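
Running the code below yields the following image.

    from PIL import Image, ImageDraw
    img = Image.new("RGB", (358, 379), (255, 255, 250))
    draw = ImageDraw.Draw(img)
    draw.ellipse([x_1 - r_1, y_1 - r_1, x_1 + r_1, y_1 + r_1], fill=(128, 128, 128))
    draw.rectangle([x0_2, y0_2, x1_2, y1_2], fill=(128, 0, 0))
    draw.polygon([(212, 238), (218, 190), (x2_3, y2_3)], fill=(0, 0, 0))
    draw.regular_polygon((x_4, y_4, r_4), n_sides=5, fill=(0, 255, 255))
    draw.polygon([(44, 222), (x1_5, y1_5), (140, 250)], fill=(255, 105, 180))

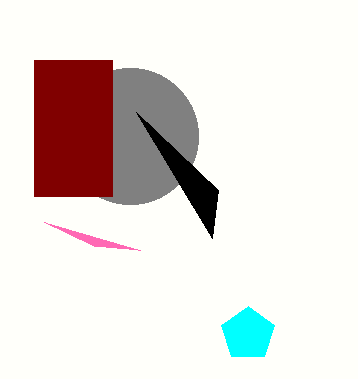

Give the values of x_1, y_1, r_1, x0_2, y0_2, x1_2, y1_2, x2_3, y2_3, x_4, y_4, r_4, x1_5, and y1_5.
x_1 = 130; y_1 = 136; r_1 = 68; x0_2 = 34; y0_2 = 60; x1_2 = 112; y1_2 = 196; x2_3 = 136; y2_3 = 112; x_4 = 248; y_4 = 334; r_4 = 28; x1_5 = 94; y1_5 = 246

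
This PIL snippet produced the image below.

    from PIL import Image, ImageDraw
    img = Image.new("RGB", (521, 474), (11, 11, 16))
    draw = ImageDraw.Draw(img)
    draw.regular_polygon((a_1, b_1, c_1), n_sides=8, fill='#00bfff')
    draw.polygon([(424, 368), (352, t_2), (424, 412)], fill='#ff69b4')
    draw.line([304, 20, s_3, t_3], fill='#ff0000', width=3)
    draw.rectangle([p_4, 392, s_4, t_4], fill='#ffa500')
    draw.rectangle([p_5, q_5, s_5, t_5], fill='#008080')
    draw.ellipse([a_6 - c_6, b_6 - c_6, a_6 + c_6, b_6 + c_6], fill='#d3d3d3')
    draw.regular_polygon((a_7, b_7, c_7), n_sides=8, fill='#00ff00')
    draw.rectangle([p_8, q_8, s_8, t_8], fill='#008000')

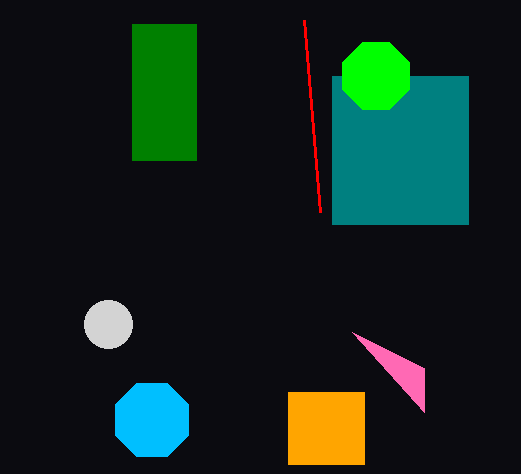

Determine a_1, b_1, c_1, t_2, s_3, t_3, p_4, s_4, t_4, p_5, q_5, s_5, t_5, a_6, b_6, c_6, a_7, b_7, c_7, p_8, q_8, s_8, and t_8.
a_1 = 152, b_1 = 420, c_1 = 40, t_2 = 332, s_3 = 320, t_3 = 212, p_4 = 288, s_4 = 364, t_4 = 464, p_5 = 332, q_5 = 76, s_5 = 468, t_5 = 224, a_6 = 108, b_6 = 324, c_6 = 24, a_7 = 376, b_7 = 76, c_7 = 36, p_8 = 132, q_8 = 24, s_8 = 196, t_8 = 160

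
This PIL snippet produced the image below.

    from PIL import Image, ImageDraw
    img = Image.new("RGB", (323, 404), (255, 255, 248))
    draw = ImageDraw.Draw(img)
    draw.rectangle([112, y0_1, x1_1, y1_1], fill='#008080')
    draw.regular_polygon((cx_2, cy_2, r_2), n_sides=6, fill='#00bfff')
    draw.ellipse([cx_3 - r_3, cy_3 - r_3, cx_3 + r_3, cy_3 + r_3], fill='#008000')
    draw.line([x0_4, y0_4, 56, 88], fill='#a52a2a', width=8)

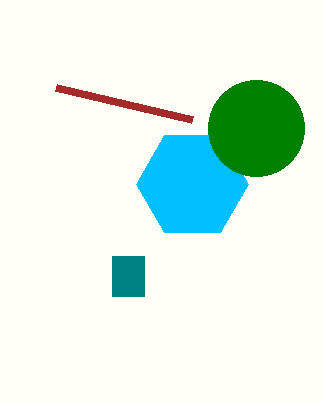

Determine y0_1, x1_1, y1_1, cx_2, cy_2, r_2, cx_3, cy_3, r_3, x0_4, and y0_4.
y0_1 = 256, x1_1 = 144, y1_1 = 296, cx_2 = 192, cy_2 = 184, r_2 = 56, cx_3 = 256, cy_3 = 128, r_3 = 48, x0_4 = 192, y0_4 = 120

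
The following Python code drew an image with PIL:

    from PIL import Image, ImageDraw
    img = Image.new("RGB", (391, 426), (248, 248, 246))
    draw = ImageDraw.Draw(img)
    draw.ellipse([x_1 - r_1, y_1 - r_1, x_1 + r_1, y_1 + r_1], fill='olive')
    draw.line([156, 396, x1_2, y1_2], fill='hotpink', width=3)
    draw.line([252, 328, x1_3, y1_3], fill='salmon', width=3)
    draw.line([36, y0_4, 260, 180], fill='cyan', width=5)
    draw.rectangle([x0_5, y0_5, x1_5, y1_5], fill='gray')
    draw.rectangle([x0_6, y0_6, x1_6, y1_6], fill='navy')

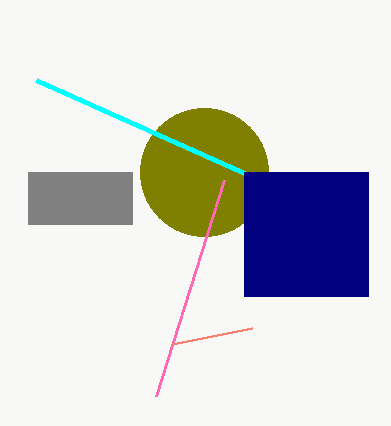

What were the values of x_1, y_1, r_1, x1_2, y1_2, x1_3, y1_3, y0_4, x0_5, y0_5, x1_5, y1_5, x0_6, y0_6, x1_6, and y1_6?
x_1 = 204, y_1 = 172, r_1 = 64, x1_2 = 224, y1_2 = 180, x1_3 = 172, y1_3 = 344, y0_4 = 80, x0_5 = 28, y0_5 = 172, x1_5 = 132, y1_5 = 224, x0_6 = 244, y0_6 = 172, x1_6 = 368, y1_6 = 296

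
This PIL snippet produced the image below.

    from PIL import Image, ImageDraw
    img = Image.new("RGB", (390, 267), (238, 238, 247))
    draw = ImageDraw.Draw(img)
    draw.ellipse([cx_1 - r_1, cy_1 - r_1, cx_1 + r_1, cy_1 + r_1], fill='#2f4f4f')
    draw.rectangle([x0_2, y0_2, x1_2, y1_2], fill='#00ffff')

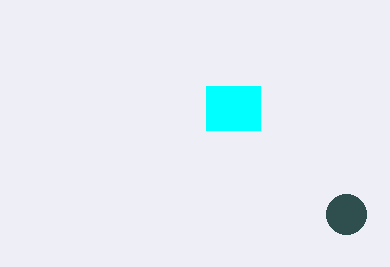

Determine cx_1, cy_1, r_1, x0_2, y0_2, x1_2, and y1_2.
cx_1 = 346; cy_1 = 214; r_1 = 20; x0_2 = 206; y0_2 = 86; x1_2 = 260; y1_2 = 130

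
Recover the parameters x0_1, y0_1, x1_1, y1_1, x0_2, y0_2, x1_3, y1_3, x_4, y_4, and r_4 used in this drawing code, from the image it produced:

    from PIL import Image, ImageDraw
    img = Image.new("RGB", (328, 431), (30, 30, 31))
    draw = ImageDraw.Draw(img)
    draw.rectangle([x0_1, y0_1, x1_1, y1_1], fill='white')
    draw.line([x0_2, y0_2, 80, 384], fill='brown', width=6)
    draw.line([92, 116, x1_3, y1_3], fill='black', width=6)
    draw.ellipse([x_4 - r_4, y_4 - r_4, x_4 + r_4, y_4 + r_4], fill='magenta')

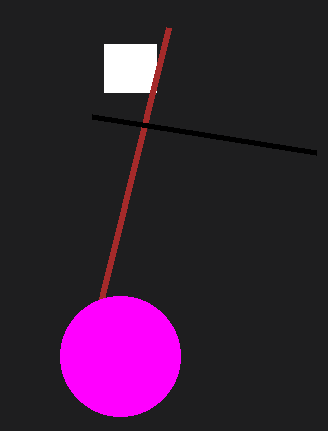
x0_1 = 104, y0_1 = 44, x1_1 = 156, y1_1 = 92, x0_2 = 168, y0_2 = 28, x1_3 = 316, y1_3 = 152, x_4 = 120, y_4 = 356, r_4 = 60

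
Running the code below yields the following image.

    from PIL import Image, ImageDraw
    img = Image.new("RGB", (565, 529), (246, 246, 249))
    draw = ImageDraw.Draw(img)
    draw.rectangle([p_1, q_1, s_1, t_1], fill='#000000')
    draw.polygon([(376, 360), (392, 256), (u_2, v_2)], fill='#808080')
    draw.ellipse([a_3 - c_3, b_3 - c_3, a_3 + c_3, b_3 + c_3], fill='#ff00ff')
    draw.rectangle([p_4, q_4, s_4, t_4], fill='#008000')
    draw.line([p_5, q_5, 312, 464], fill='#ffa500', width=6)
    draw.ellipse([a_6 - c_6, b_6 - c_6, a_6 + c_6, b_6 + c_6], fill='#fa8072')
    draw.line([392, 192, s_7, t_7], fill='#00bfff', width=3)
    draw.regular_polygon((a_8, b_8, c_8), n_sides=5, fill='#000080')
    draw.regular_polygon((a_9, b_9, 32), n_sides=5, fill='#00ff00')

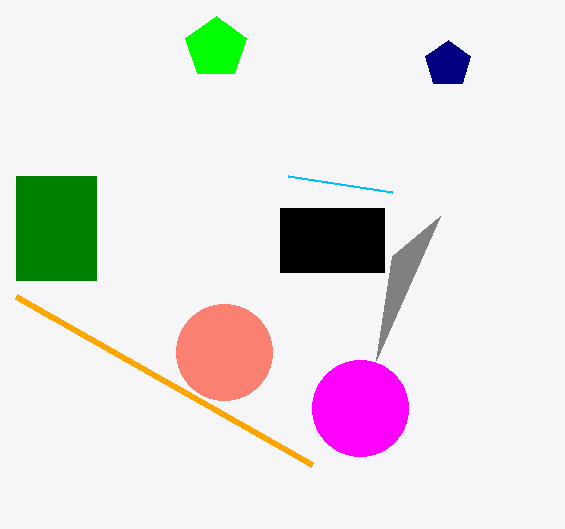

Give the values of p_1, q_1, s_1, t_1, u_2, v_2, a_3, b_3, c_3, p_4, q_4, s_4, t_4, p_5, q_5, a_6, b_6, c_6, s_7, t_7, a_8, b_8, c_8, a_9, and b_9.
p_1 = 280, q_1 = 208, s_1 = 384, t_1 = 272, u_2 = 440, v_2 = 216, a_3 = 360, b_3 = 408, c_3 = 48, p_4 = 16, q_4 = 176, s_4 = 96, t_4 = 280, p_5 = 16, q_5 = 296, a_6 = 224, b_6 = 352, c_6 = 48, s_7 = 288, t_7 = 176, a_8 = 448, b_8 = 64, c_8 = 24, a_9 = 216, b_9 = 48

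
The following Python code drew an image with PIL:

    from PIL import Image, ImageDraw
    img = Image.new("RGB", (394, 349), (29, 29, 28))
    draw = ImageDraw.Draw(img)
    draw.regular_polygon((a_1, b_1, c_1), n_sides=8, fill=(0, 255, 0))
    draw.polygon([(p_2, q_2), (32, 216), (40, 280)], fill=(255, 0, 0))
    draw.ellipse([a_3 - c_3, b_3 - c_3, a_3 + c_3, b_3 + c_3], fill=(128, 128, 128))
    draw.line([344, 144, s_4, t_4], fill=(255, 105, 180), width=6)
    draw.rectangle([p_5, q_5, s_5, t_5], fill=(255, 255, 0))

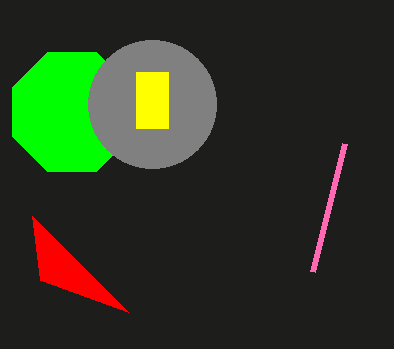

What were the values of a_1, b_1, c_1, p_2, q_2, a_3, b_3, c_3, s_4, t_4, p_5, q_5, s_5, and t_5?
a_1 = 72
b_1 = 112
c_1 = 64
p_2 = 128
q_2 = 312
a_3 = 152
b_3 = 104
c_3 = 64
s_4 = 312
t_4 = 272
p_5 = 136
q_5 = 72
s_5 = 168
t_5 = 128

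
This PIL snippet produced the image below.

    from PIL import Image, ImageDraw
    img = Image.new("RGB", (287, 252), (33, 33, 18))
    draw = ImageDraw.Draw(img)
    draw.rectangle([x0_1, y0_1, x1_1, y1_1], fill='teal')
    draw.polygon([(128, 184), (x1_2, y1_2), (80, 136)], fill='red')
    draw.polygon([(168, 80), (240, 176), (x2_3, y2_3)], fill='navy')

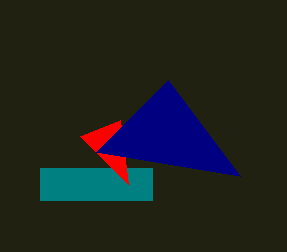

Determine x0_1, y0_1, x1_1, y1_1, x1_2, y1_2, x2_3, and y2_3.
x0_1 = 40, y0_1 = 168, x1_1 = 152, y1_1 = 200, x1_2 = 120, y1_2 = 120, x2_3 = 96, y2_3 = 152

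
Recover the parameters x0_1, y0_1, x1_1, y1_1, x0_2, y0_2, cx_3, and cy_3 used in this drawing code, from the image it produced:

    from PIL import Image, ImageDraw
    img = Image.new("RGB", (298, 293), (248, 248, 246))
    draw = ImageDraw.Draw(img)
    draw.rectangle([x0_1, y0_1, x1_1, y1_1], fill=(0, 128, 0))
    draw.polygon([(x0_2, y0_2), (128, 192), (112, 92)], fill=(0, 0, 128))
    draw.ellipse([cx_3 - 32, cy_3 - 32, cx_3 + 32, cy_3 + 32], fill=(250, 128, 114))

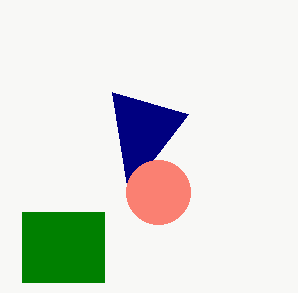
x0_1 = 22; y0_1 = 212; x1_1 = 104; y1_1 = 282; x0_2 = 188; y0_2 = 114; cx_3 = 158; cy_3 = 192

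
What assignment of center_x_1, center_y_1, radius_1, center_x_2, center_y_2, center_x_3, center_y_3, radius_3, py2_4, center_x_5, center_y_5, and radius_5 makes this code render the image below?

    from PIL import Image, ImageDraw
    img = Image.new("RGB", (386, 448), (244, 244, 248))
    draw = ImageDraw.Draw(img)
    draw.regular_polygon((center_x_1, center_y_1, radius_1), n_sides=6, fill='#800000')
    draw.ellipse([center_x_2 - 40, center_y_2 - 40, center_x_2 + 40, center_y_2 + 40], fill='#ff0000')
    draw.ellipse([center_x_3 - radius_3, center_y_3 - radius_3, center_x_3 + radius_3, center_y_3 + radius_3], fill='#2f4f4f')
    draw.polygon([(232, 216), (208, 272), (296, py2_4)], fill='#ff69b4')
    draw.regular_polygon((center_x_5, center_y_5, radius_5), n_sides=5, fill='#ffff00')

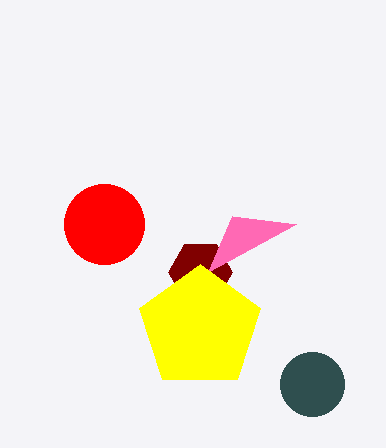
center_x_1 = 200, center_y_1 = 272, radius_1 = 32, center_x_2 = 104, center_y_2 = 224, center_x_3 = 312, center_y_3 = 384, radius_3 = 32, py2_4 = 224, center_x_5 = 200, center_y_5 = 328, radius_5 = 64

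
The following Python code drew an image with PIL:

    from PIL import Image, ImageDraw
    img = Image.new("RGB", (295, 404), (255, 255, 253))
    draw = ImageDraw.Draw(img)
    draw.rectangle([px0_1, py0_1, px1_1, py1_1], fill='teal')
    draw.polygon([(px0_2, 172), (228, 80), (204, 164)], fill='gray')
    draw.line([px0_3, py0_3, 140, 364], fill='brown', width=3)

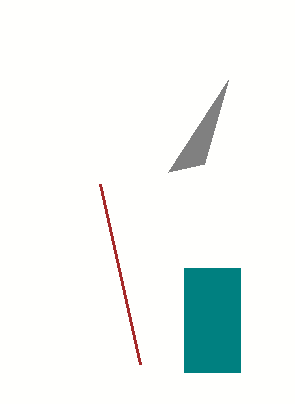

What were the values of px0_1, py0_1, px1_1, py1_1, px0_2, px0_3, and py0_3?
px0_1 = 184, py0_1 = 268, px1_1 = 240, py1_1 = 372, px0_2 = 168, px0_3 = 100, py0_3 = 184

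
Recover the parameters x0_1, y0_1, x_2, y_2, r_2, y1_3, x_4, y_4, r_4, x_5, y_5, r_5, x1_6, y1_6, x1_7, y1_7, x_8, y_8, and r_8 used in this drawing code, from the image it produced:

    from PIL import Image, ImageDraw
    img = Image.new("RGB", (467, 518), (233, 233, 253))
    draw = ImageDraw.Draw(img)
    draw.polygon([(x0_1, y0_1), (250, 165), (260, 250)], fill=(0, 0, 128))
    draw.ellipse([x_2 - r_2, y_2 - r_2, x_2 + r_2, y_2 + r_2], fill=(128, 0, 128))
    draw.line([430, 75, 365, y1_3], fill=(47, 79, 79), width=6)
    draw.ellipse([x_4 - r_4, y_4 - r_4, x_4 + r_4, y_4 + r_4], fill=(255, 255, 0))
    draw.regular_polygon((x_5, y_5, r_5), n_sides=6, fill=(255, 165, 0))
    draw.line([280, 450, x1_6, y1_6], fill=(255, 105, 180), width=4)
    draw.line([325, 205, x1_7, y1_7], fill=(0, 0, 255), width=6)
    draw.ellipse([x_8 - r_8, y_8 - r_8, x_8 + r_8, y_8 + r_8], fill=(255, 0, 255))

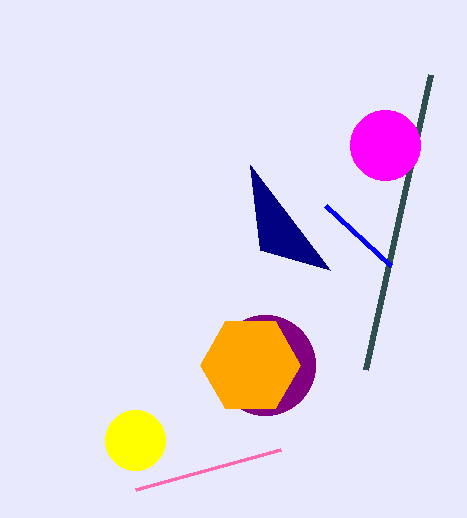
x0_1 = 330; y0_1 = 270; x_2 = 265; y_2 = 365; r_2 = 50; y1_3 = 370; x_4 = 135; y_4 = 440; r_4 = 30; x_5 = 250; y_5 = 365; r_5 = 50; x1_6 = 135; y1_6 = 490; x1_7 = 390; y1_7 = 265; x_8 = 385; y_8 = 145; r_8 = 35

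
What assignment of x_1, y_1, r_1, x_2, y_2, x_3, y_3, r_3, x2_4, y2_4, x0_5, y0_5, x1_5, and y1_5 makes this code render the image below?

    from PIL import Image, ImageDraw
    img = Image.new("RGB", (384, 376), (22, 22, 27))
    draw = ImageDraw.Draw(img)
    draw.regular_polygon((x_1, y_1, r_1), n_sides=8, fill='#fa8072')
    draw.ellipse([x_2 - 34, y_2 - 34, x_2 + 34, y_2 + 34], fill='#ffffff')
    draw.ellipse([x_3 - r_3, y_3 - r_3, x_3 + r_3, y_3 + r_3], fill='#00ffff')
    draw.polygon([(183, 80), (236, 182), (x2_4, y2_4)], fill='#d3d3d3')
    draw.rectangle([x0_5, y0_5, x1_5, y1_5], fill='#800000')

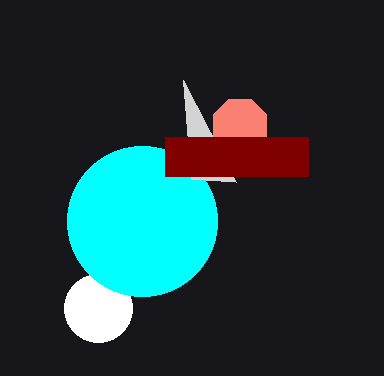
x_1 = 240; y_1 = 126; r_1 = 29; x_2 = 98; y_2 = 308; x_3 = 142; y_3 = 221; r_3 = 75; x2_4 = 191; y2_4 = 179; x0_5 = 165; y0_5 = 137; x1_5 = 308; y1_5 = 176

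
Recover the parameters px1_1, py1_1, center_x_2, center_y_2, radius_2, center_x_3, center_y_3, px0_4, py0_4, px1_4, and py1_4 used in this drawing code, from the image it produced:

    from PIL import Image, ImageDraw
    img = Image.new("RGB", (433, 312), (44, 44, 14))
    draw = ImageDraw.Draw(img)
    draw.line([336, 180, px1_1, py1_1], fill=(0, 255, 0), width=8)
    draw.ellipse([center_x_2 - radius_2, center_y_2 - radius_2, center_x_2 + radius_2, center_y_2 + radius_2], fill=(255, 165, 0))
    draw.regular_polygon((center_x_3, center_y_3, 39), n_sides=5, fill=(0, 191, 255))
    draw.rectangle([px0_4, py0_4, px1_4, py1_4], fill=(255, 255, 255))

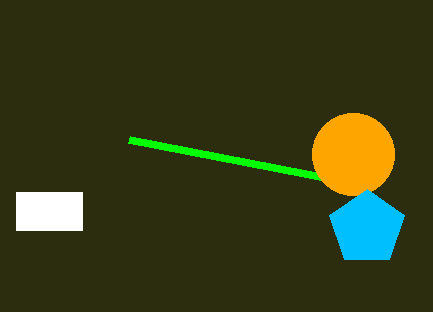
px1_1 = 129
py1_1 = 140
center_x_2 = 353
center_y_2 = 154
radius_2 = 41
center_x_3 = 367
center_y_3 = 228
px0_4 = 16
py0_4 = 192
px1_4 = 82
py1_4 = 230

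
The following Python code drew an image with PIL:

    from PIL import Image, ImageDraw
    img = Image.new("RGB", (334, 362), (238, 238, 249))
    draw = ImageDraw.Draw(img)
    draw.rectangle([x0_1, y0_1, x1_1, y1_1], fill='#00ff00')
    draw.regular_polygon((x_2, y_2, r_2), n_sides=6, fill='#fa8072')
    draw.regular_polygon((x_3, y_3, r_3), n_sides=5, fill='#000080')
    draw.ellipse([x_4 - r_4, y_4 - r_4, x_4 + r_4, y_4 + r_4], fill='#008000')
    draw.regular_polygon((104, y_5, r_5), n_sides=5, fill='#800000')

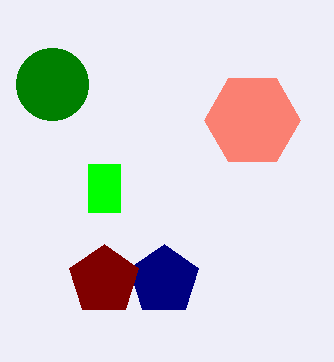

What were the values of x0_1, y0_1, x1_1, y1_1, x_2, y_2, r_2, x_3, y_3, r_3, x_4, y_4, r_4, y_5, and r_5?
x0_1 = 88
y0_1 = 164
x1_1 = 120
y1_1 = 212
x_2 = 252
y_2 = 120
r_2 = 48
x_3 = 164
y_3 = 280
r_3 = 36
x_4 = 52
y_4 = 84
r_4 = 36
y_5 = 280
r_5 = 36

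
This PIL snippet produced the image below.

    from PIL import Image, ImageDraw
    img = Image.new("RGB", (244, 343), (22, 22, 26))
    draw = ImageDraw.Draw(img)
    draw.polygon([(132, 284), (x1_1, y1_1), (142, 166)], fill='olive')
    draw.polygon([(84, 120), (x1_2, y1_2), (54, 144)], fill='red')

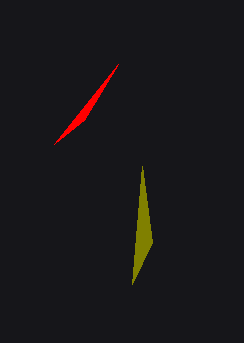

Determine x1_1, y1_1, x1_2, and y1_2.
x1_1 = 152, y1_1 = 242, x1_2 = 118, y1_2 = 64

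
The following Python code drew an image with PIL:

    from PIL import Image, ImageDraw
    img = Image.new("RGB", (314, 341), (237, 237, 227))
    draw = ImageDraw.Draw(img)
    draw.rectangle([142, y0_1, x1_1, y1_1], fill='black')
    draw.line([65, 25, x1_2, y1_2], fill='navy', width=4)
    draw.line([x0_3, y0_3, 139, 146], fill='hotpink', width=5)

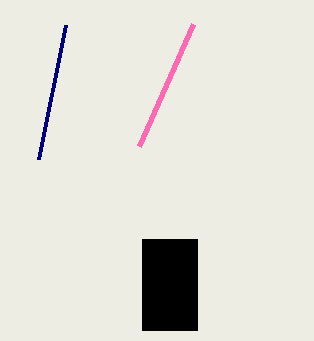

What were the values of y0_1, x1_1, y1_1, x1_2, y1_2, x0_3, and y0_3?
y0_1 = 239, x1_1 = 197, y1_1 = 330, x1_2 = 38, y1_2 = 159, x0_3 = 193, y0_3 = 24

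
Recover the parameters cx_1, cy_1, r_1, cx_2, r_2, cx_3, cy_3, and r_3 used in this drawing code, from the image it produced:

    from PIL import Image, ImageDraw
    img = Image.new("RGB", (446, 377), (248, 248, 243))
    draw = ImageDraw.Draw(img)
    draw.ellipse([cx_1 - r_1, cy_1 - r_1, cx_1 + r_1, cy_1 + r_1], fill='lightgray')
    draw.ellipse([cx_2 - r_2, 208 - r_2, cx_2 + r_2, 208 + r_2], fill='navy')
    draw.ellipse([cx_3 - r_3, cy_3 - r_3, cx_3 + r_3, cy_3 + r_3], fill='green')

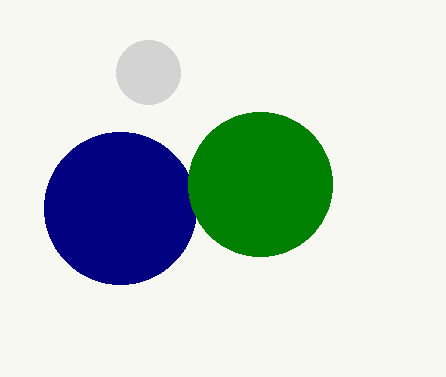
cx_1 = 148; cy_1 = 72; r_1 = 32; cx_2 = 120; r_2 = 76; cx_3 = 260; cy_3 = 184; r_3 = 72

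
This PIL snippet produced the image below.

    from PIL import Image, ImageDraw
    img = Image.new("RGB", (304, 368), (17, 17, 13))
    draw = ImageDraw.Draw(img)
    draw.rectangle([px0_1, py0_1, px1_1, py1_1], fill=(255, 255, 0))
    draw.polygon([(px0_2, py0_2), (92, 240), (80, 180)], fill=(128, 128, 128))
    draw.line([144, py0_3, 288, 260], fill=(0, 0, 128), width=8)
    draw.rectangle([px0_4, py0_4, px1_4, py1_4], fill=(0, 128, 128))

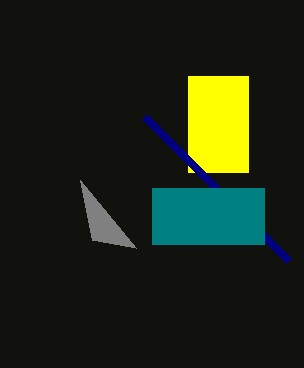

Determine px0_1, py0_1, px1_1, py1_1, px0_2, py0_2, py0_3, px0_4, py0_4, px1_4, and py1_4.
px0_1 = 188, py0_1 = 76, px1_1 = 248, py1_1 = 172, px0_2 = 136, py0_2 = 248, py0_3 = 116, px0_4 = 152, py0_4 = 188, px1_4 = 264, py1_4 = 244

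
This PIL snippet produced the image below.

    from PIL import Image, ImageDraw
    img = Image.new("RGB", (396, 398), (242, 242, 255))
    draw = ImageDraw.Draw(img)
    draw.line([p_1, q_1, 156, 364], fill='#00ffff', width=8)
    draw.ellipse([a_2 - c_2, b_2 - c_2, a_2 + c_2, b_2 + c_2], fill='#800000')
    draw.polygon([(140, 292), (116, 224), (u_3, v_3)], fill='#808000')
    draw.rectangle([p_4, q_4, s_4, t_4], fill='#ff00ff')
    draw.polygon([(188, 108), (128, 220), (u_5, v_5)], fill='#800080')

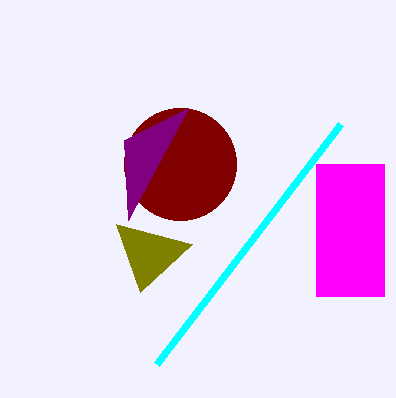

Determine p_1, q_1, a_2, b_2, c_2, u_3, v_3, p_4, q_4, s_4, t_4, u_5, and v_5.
p_1 = 340, q_1 = 124, a_2 = 180, b_2 = 164, c_2 = 56, u_3 = 192, v_3 = 244, p_4 = 316, q_4 = 164, s_4 = 384, t_4 = 296, u_5 = 124, v_5 = 140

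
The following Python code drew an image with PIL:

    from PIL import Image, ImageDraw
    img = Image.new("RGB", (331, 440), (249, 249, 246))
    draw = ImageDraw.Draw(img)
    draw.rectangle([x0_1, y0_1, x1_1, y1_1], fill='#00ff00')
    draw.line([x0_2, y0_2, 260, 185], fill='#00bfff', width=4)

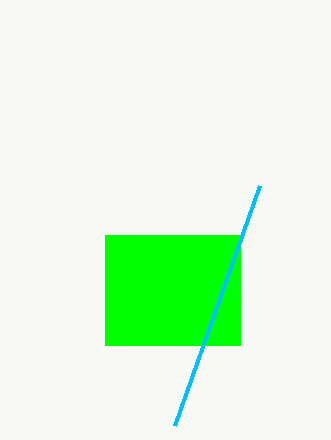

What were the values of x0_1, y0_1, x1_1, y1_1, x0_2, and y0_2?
x0_1 = 105; y0_1 = 235; x1_1 = 240; y1_1 = 345; x0_2 = 175; y0_2 = 425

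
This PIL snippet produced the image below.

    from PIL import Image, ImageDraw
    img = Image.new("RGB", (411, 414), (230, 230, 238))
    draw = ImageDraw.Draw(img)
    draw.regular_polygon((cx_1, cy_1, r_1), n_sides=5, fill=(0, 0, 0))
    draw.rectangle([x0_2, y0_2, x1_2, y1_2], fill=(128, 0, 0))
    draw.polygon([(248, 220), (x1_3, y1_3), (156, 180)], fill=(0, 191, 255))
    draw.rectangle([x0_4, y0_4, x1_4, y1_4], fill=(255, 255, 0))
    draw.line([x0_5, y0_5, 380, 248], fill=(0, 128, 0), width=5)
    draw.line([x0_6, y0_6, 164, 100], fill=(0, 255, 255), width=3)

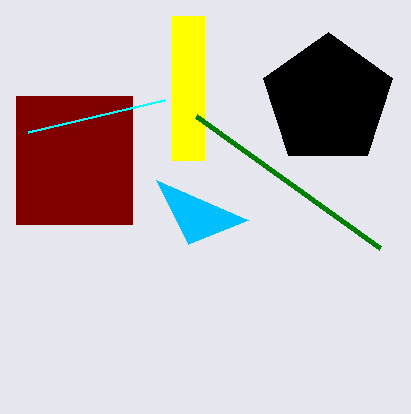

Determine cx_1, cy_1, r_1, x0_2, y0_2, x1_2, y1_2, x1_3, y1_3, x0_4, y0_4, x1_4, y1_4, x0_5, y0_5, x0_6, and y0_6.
cx_1 = 328
cy_1 = 100
r_1 = 68
x0_2 = 16
y0_2 = 96
x1_2 = 132
y1_2 = 224
x1_3 = 188
y1_3 = 244
x0_4 = 172
y0_4 = 16
x1_4 = 204
y1_4 = 160
x0_5 = 196
y0_5 = 116
x0_6 = 28
y0_6 = 132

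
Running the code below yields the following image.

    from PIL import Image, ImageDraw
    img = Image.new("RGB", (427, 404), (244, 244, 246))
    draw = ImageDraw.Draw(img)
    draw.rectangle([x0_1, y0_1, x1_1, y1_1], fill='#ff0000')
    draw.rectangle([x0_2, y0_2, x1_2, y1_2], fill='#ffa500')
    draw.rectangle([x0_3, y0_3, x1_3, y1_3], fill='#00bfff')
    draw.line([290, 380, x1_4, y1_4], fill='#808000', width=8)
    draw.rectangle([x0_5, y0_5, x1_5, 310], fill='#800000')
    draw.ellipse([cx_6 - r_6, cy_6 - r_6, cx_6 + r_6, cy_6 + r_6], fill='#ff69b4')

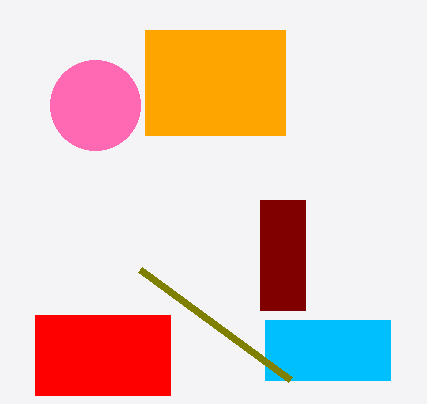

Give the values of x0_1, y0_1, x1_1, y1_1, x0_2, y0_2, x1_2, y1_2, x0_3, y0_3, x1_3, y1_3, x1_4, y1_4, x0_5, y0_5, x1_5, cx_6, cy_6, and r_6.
x0_1 = 35
y0_1 = 315
x1_1 = 170
y1_1 = 395
x0_2 = 145
y0_2 = 30
x1_2 = 285
y1_2 = 135
x0_3 = 265
y0_3 = 320
x1_3 = 390
y1_3 = 380
x1_4 = 140
y1_4 = 270
x0_5 = 260
y0_5 = 200
x1_5 = 305
cx_6 = 95
cy_6 = 105
r_6 = 45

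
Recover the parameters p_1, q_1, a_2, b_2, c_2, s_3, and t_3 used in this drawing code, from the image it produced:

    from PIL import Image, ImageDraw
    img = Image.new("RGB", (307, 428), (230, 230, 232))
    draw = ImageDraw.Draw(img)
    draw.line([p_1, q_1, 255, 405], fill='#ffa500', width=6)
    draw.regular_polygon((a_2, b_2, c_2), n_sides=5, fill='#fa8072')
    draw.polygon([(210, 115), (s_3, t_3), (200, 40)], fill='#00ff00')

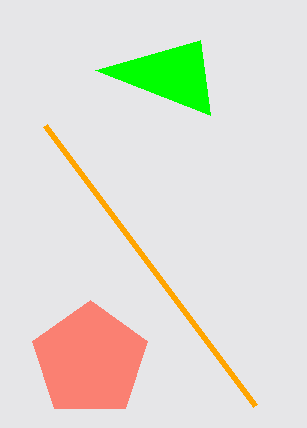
p_1 = 45, q_1 = 125, a_2 = 90, b_2 = 360, c_2 = 60, s_3 = 95, t_3 = 70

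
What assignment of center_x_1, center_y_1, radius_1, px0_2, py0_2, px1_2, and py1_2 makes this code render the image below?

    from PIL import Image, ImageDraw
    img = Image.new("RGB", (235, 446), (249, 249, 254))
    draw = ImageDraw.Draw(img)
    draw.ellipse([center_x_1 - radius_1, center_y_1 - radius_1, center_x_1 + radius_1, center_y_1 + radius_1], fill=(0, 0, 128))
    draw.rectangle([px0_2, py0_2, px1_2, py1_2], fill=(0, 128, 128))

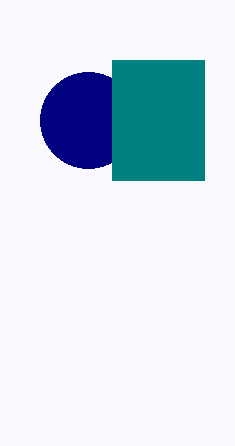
center_x_1 = 88; center_y_1 = 120; radius_1 = 48; px0_2 = 112; py0_2 = 60; px1_2 = 204; py1_2 = 180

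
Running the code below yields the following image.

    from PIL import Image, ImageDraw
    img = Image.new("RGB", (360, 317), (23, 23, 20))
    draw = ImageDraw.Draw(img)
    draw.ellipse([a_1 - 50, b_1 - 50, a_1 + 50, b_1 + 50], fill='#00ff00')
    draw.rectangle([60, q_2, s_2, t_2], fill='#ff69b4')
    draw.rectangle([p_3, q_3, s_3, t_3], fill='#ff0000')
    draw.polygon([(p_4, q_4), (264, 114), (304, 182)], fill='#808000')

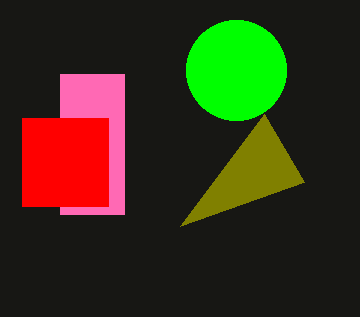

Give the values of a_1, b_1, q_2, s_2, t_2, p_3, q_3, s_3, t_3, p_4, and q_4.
a_1 = 236; b_1 = 70; q_2 = 74; s_2 = 124; t_2 = 214; p_3 = 22; q_3 = 118; s_3 = 108; t_3 = 206; p_4 = 180; q_4 = 226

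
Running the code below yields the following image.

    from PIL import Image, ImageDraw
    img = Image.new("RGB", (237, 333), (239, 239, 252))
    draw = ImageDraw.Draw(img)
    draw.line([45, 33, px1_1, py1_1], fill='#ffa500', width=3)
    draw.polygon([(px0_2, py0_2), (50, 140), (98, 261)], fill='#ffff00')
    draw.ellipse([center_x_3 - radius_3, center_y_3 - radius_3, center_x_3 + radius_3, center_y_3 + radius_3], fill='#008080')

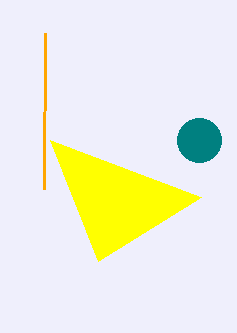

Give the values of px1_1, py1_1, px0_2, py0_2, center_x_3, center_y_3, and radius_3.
px1_1 = 44; py1_1 = 189; px0_2 = 201; py0_2 = 197; center_x_3 = 199; center_y_3 = 140; radius_3 = 22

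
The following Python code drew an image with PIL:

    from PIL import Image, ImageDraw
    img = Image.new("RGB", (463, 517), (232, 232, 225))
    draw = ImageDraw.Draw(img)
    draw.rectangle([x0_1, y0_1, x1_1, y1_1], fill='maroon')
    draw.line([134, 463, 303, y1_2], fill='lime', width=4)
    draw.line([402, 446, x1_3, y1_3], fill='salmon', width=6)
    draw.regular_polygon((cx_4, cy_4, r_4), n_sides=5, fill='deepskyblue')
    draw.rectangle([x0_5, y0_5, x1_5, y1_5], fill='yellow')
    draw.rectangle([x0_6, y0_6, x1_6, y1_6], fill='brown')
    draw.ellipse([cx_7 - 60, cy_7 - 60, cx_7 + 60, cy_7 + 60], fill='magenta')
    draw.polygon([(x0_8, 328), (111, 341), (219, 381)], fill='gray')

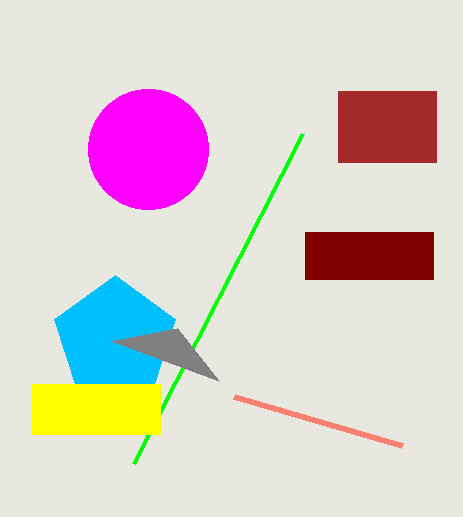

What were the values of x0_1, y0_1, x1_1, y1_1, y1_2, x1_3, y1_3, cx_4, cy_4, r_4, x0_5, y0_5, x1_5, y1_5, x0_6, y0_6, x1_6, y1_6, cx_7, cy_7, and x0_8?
x0_1 = 305; y0_1 = 232; x1_1 = 433; y1_1 = 279; y1_2 = 133; x1_3 = 234; y1_3 = 397; cx_4 = 115; cy_4 = 339; r_4 = 64; x0_5 = 32; y0_5 = 384; x1_5 = 160; y1_5 = 434; x0_6 = 338; y0_6 = 91; x1_6 = 436; y1_6 = 162; cx_7 = 148; cy_7 = 149; x0_8 = 177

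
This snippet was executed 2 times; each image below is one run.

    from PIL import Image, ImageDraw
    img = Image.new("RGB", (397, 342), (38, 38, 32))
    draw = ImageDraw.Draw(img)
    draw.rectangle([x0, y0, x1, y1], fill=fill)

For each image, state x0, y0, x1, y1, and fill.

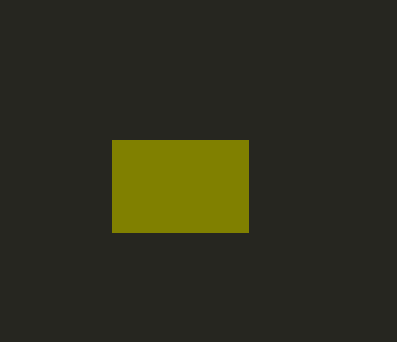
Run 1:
x0 = 112, y0 = 140, x1 = 248, y1 = 232, fill = 'olive'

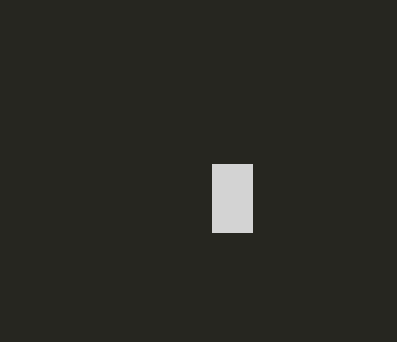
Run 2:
x0 = 212
y0 = 164
x1 = 252
y1 = 232
fill = 'lightgray'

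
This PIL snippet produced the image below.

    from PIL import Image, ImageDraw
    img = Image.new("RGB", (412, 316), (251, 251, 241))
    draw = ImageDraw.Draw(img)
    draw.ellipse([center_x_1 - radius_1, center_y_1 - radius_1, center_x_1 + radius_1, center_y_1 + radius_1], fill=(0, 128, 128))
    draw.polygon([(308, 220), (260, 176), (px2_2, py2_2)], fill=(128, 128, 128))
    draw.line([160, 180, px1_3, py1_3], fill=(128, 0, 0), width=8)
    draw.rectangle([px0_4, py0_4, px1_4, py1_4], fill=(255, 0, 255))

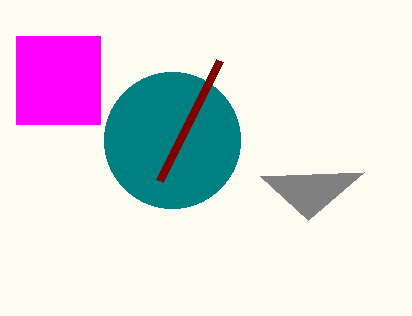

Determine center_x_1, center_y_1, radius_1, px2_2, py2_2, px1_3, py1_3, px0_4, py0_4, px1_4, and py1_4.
center_x_1 = 172; center_y_1 = 140; radius_1 = 68; px2_2 = 364; py2_2 = 172; px1_3 = 220; py1_3 = 60; px0_4 = 16; py0_4 = 36; px1_4 = 100; py1_4 = 124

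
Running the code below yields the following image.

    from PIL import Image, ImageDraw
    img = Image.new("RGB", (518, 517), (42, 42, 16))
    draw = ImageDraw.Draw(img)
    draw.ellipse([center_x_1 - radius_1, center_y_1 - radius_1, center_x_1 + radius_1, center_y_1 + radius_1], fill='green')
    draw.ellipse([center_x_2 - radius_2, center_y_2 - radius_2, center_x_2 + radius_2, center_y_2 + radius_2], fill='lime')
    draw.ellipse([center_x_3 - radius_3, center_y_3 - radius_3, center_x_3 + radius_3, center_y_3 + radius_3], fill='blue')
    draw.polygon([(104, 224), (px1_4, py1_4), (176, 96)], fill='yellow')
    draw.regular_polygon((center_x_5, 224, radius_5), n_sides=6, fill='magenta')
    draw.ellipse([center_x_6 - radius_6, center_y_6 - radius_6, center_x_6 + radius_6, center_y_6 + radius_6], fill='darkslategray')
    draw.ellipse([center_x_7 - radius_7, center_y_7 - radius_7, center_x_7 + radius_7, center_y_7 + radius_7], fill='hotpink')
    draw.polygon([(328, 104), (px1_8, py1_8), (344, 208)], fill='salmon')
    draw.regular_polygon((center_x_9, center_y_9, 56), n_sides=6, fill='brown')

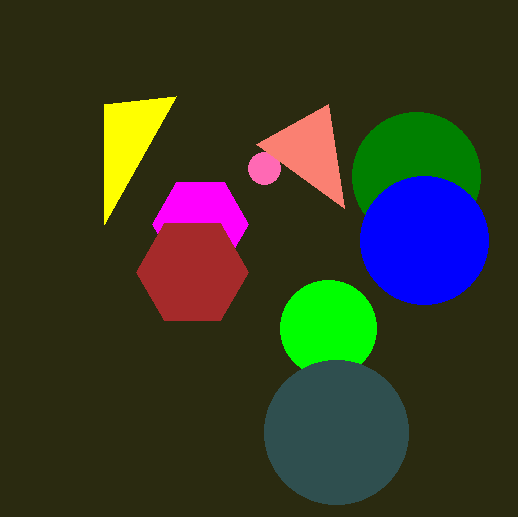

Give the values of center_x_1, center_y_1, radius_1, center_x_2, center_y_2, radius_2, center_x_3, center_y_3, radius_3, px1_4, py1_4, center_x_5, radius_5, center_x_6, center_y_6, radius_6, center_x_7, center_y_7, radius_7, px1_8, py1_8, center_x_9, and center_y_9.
center_x_1 = 416; center_y_1 = 176; radius_1 = 64; center_x_2 = 328; center_y_2 = 328; radius_2 = 48; center_x_3 = 424; center_y_3 = 240; radius_3 = 64; px1_4 = 104; py1_4 = 104; center_x_5 = 200; radius_5 = 48; center_x_6 = 336; center_y_6 = 432; radius_6 = 72; center_x_7 = 264; center_y_7 = 168; radius_7 = 16; px1_8 = 256; py1_8 = 144; center_x_9 = 192; center_y_9 = 272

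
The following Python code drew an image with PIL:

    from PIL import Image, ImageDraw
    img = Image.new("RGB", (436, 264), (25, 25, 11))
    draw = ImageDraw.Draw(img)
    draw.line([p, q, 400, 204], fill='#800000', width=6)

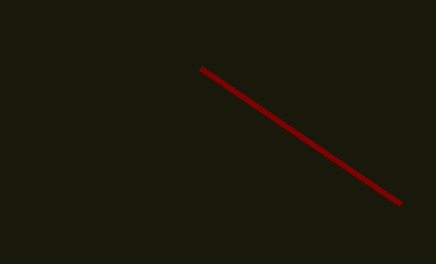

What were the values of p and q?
p = 200
q = 68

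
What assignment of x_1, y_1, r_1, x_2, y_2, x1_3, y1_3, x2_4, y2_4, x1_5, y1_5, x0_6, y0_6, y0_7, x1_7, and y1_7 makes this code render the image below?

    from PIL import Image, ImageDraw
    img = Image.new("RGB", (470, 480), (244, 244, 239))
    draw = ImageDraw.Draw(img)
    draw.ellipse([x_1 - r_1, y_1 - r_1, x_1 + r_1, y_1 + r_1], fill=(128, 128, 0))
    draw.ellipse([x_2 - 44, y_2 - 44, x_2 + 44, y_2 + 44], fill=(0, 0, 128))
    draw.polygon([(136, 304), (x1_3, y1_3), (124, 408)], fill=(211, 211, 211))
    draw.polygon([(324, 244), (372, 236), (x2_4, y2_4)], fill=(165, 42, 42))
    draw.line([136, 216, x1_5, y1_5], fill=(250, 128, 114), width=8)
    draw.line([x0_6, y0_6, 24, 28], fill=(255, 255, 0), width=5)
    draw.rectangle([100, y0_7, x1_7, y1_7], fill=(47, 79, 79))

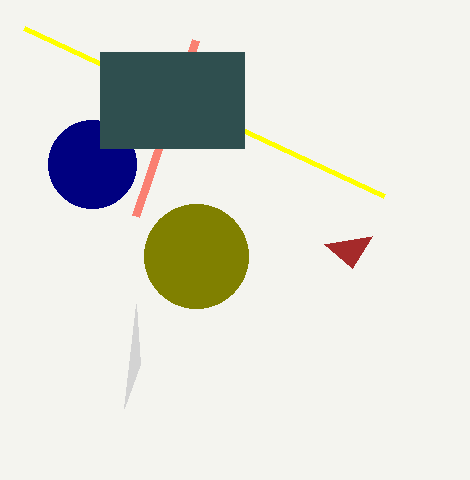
x_1 = 196
y_1 = 256
r_1 = 52
x_2 = 92
y_2 = 164
x1_3 = 140
y1_3 = 364
x2_4 = 352
y2_4 = 268
x1_5 = 196
y1_5 = 40
x0_6 = 384
y0_6 = 196
y0_7 = 52
x1_7 = 244
y1_7 = 148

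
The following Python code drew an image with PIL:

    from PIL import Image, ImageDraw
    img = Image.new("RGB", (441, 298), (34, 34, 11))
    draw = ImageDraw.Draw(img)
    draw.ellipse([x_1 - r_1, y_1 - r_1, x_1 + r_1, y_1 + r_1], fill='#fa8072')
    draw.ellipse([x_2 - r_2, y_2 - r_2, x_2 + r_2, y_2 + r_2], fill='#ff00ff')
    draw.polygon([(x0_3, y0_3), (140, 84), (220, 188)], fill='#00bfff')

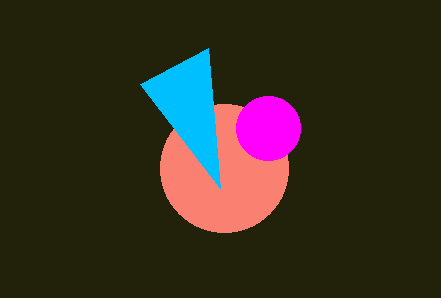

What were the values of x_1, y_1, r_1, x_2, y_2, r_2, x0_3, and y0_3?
x_1 = 224
y_1 = 168
r_1 = 64
x_2 = 268
y_2 = 128
r_2 = 32
x0_3 = 208
y0_3 = 48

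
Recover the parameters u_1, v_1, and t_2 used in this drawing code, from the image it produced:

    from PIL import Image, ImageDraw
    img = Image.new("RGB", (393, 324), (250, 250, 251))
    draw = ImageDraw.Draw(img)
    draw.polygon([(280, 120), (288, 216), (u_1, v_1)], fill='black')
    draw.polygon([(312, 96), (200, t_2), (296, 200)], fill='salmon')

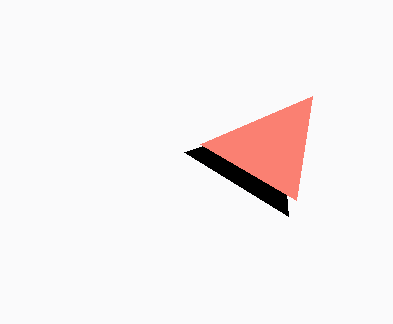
u_1 = 184; v_1 = 152; t_2 = 144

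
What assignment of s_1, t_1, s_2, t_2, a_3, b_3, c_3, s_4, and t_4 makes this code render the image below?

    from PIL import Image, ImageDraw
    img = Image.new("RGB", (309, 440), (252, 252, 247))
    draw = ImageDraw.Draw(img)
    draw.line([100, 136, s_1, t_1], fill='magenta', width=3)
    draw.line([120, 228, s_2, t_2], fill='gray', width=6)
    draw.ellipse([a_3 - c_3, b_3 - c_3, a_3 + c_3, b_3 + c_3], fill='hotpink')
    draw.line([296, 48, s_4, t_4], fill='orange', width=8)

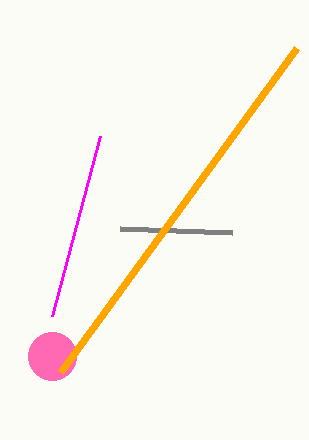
s_1 = 52
t_1 = 316
s_2 = 232
t_2 = 232
a_3 = 52
b_3 = 356
c_3 = 24
s_4 = 60
t_4 = 372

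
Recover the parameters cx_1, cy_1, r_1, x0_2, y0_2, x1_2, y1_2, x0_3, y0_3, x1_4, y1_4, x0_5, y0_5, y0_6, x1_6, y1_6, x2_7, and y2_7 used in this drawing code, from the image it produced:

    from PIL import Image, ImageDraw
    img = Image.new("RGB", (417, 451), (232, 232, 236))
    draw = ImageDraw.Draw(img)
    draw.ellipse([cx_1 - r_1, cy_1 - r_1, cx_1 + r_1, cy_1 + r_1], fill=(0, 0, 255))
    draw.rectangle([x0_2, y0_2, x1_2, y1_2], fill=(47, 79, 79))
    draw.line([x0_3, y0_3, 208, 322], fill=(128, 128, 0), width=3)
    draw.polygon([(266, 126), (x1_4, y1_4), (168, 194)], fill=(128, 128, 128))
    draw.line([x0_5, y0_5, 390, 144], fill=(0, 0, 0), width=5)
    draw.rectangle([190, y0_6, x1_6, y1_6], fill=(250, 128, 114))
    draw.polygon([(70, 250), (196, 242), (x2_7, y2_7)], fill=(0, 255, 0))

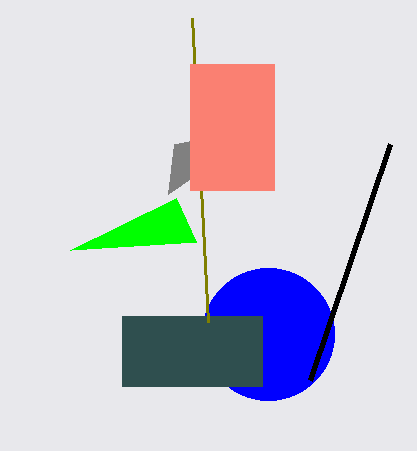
cx_1 = 268, cy_1 = 334, r_1 = 66, x0_2 = 122, y0_2 = 316, x1_2 = 262, y1_2 = 386, x0_3 = 192, y0_3 = 18, x1_4 = 174, y1_4 = 144, x0_5 = 310, y0_5 = 380, y0_6 = 64, x1_6 = 274, y1_6 = 190, x2_7 = 176, y2_7 = 198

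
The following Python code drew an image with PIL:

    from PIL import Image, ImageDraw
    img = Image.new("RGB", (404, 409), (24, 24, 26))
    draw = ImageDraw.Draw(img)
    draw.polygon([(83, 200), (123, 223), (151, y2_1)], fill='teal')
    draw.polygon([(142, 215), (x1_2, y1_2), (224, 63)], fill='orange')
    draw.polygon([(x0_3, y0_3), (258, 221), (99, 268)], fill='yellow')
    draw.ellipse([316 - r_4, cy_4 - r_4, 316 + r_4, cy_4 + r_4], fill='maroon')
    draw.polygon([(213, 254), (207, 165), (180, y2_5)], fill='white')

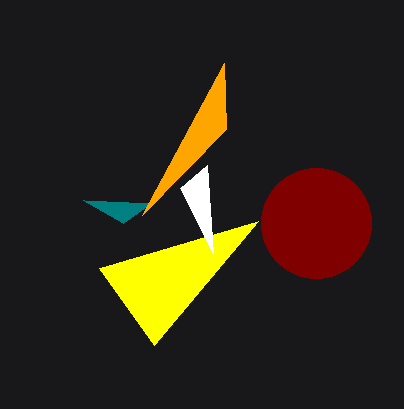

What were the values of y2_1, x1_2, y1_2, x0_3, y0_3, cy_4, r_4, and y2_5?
y2_1 = 203; x1_2 = 226; y1_2 = 129; x0_3 = 154; y0_3 = 345; cy_4 = 223; r_4 = 55; y2_5 = 188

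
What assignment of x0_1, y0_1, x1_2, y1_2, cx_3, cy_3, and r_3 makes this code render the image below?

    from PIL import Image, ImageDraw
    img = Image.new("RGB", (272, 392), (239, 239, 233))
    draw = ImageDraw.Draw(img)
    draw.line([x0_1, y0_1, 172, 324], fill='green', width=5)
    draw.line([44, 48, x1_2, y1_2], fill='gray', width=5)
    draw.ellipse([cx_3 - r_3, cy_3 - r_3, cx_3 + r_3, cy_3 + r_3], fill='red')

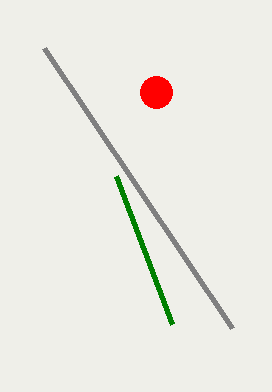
x0_1 = 116, y0_1 = 176, x1_2 = 232, y1_2 = 328, cx_3 = 156, cy_3 = 92, r_3 = 16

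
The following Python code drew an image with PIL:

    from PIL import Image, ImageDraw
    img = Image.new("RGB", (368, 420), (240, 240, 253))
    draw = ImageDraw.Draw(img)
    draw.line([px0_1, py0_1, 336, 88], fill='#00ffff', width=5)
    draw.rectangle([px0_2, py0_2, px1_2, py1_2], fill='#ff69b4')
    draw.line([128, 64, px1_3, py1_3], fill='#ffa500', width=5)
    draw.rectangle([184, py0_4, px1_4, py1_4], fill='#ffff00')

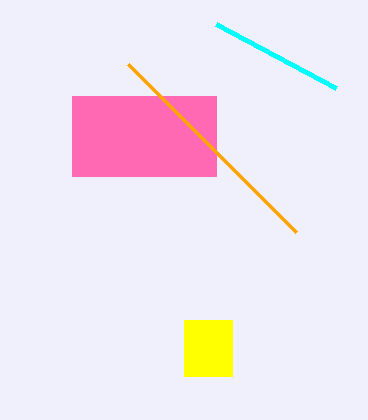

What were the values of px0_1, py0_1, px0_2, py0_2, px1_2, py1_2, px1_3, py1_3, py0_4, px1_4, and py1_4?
px0_1 = 216; py0_1 = 24; px0_2 = 72; py0_2 = 96; px1_2 = 216; py1_2 = 176; px1_3 = 296; py1_3 = 232; py0_4 = 320; px1_4 = 232; py1_4 = 376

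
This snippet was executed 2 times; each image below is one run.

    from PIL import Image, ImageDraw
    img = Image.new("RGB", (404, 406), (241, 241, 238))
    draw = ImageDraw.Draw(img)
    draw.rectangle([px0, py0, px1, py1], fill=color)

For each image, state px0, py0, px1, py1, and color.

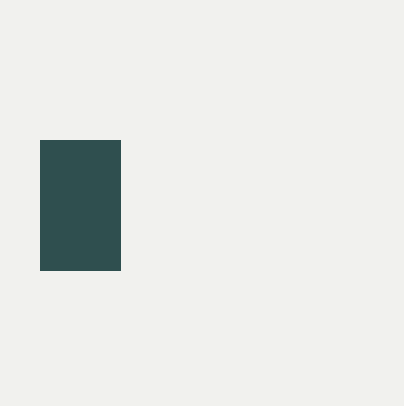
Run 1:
px0 = 40, py0 = 140, px1 = 120, py1 = 270, color = 'darkslategray'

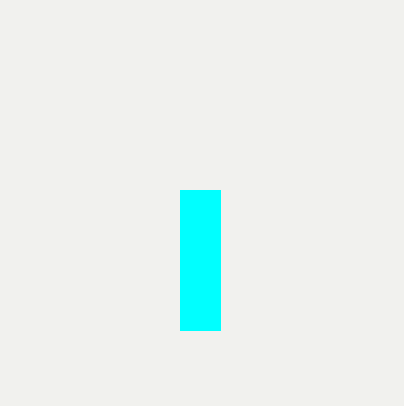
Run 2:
px0 = 180; py0 = 190; px1 = 220; py1 = 330; color = 'cyan'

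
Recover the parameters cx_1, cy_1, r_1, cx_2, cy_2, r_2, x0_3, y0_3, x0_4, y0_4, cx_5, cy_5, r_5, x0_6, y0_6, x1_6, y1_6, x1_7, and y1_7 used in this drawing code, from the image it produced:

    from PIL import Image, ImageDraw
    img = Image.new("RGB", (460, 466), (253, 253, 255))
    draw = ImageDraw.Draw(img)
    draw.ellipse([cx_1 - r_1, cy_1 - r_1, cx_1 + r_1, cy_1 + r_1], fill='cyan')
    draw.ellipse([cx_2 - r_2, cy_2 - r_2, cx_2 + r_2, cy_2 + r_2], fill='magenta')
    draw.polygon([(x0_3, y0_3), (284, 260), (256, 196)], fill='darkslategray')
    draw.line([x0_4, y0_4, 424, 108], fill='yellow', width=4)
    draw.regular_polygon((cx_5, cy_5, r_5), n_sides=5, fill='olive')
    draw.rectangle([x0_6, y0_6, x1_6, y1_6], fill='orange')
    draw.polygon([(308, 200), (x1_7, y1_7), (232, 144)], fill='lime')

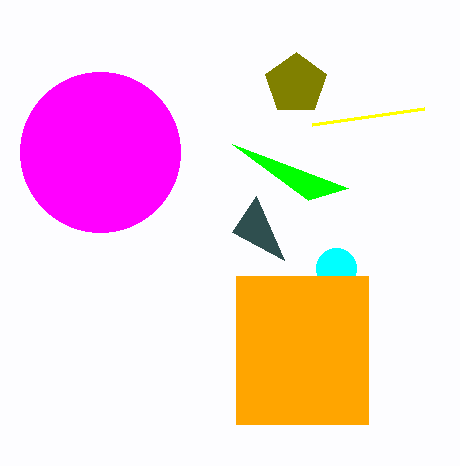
cx_1 = 336, cy_1 = 268, r_1 = 20, cx_2 = 100, cy_2 = 152, r_2 = 80, x0_3 = 232, y0_3 = 232, x0_4 = 312, y0_4 = 124, cx_5 = 296, cy_5 = 84, r_5 = 32, x0_6 = 236, y0_6 = 276, x1_6 = 368, y1_6 = 424, x1_7 = 348, y1_7 = 188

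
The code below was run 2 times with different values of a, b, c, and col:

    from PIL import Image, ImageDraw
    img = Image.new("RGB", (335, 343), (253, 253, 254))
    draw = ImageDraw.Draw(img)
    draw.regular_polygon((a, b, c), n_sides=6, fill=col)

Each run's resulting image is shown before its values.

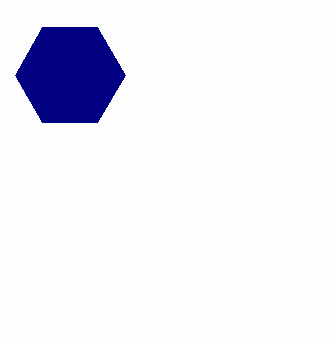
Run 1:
a = 70; b = 75; c = 55; col = 'navy'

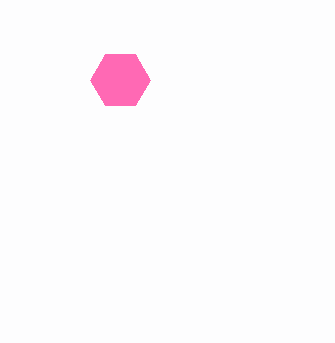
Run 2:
a = 120, b = 80, c = 30, col = 'hotpink'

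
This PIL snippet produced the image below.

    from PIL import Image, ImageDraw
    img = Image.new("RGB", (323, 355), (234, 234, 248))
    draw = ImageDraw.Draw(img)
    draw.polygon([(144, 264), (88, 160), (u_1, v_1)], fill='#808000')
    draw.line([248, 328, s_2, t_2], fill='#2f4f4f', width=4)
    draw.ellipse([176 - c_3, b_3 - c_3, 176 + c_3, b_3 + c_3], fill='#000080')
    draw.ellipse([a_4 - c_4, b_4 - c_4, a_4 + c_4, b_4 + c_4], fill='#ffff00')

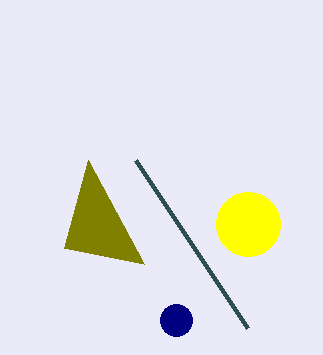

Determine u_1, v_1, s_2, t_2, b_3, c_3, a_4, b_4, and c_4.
u_1 = 64, v_1 = 248, s_2 = 136, t_2 = 160, b_3 = 320, c_3 = 16, a_4 = 248, b_4 = 224, c_4 = 32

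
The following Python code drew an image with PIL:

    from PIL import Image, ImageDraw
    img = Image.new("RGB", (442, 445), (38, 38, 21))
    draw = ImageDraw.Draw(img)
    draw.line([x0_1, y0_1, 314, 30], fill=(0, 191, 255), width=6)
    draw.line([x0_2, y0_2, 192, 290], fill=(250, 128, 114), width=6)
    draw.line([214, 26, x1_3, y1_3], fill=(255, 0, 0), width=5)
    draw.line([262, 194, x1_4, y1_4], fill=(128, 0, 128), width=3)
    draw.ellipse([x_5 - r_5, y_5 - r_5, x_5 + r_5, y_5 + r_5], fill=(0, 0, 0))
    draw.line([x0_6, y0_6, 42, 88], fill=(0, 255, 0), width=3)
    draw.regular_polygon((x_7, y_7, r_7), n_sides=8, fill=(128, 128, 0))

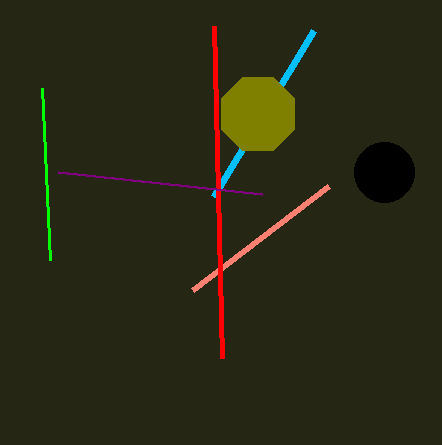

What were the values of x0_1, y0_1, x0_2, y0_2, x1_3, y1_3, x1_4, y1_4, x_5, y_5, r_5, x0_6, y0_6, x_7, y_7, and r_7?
x0_1 = 214, y0_1 = 196, x0_2 = 328, y0_2 = 186, x1_3 = 222, y1_3 = 358, x1_4 = 58, y1_4 = 172, x_5 = 384, y_5 = 172, r_5 = 30, x0_6 = 50, y0_6 = 260, x_7 = 258, y_7 = 114, r_7 = 40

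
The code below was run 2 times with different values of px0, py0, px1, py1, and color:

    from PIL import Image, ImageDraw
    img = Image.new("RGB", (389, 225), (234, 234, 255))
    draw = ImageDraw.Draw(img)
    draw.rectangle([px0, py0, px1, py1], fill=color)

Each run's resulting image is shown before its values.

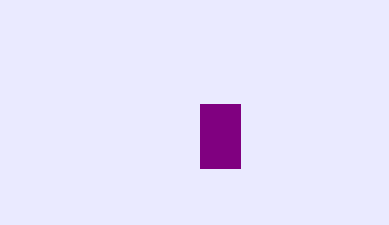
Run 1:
px0 = 200, py0 = 104, px1 = 240, py1 = 168, color = 'purple'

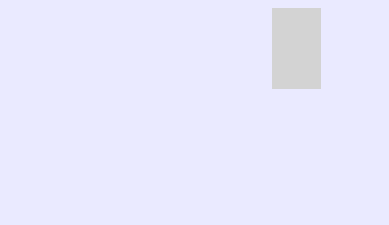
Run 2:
px0 = 272, py0 = 8, px1 = 320, py1 = 88, color = 'lightgray'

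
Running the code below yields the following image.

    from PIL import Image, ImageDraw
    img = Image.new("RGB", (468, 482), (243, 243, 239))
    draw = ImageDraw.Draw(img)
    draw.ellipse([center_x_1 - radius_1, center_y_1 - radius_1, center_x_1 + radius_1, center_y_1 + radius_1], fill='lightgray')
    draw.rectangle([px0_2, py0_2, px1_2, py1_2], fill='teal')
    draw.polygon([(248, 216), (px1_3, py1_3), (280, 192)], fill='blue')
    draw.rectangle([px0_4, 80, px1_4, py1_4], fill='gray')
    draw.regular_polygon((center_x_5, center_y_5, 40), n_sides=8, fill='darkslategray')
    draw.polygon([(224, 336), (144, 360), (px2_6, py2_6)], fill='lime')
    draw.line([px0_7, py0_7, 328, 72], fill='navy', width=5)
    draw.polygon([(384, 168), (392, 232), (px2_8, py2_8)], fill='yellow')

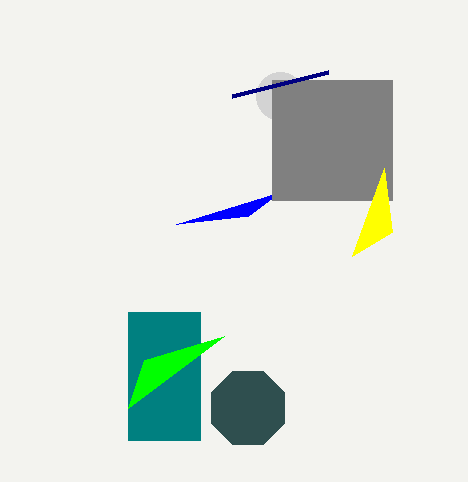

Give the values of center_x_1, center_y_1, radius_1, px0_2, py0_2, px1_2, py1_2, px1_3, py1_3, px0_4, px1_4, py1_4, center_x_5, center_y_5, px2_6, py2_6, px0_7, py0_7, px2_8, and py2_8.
center_x_1 = 280
center_y_1 = 96
radius_1 = 24
px0_2 = 128
py0_2 = 312
px1_2 = 200
py1_2 = 440
px1_3 = 176
py1_3 = 224
px0_4 = 272
px1_4 = 392
py1_4 = 200
center_x_5 = 248
center_y_5 = 408
px2_6 = 128
py2_6 = 408
px0_7 = 232
py0_7 = 96
px2_8 = 352
py2_8 = 256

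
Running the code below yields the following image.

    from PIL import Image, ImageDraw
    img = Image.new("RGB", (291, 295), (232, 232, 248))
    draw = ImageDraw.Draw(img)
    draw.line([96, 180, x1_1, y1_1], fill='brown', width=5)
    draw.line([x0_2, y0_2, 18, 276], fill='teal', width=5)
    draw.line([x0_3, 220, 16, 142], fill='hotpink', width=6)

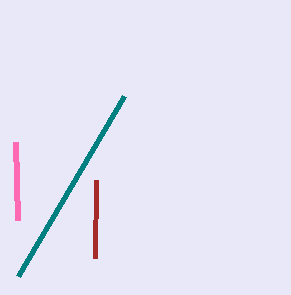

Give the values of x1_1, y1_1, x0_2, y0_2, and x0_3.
x1_1 = 95; y1_1 = 258; x0_2 = 124; y0_2 = 96; x0_3 = 18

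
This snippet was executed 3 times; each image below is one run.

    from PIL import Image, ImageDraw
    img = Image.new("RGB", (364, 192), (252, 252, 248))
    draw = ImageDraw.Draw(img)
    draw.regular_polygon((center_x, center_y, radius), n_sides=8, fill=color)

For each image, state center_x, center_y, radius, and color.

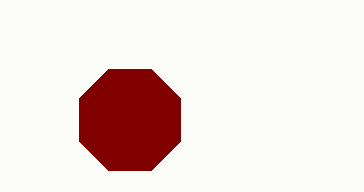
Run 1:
center_x = 130, center_y = 120, radius = 55, color = 'maroon'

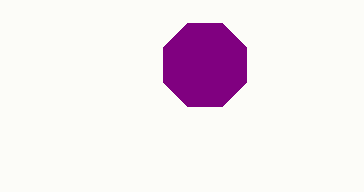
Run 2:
center_x = 205; center_y = 65; radius = 45; color = 'purple'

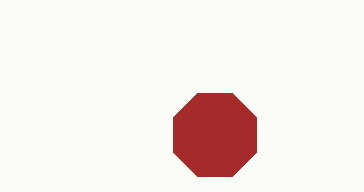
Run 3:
center_x = 215
center_y = 135
radius = 45
color = 'brown'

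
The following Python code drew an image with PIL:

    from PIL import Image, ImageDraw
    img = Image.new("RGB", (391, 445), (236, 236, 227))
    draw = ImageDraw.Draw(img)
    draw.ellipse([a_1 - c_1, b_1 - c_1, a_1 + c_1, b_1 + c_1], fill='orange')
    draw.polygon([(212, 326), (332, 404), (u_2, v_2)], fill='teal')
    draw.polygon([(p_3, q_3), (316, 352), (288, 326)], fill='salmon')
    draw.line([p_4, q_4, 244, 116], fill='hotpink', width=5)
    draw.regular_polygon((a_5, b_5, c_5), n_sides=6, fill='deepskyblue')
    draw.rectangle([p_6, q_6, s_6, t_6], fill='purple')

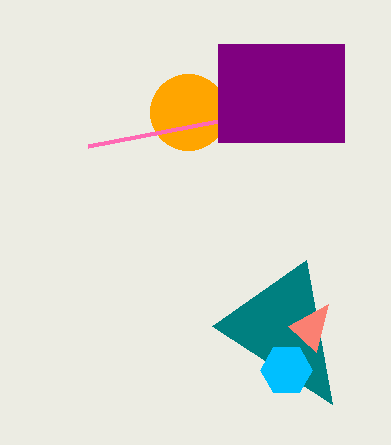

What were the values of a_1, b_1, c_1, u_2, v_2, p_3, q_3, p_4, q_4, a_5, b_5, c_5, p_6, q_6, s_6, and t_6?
a_1 = 188
b_1 = 112
c_1 = 38
u_2 = 306
v_2 = 260
p_3 = 328
q_3 = 304
p_4 = 88
q_4 = 146
a_5 = 286
b_5 = 370
c_5 = 26
p_6 = 218
q_6 = 44
s_6 = 344
t_6 = 142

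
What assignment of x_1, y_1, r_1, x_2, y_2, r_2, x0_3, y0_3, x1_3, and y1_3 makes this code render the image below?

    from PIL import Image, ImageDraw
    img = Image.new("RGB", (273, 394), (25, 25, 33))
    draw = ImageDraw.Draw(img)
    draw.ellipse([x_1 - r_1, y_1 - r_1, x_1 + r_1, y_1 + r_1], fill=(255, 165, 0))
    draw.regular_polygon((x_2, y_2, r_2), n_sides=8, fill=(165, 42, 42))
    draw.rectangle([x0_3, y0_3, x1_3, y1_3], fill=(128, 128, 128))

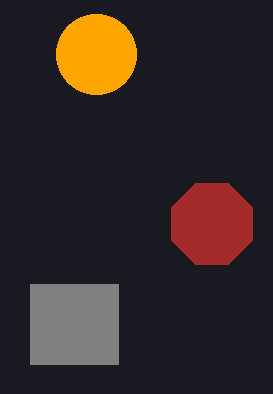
x_1 = 96
y_1 = 54
r_1 = 40
x_2 = 212
y_2 = 224
r_2 = 44
x0_3 = 30
y0_3 = 284
x1_3 = 118
y1_3 = 364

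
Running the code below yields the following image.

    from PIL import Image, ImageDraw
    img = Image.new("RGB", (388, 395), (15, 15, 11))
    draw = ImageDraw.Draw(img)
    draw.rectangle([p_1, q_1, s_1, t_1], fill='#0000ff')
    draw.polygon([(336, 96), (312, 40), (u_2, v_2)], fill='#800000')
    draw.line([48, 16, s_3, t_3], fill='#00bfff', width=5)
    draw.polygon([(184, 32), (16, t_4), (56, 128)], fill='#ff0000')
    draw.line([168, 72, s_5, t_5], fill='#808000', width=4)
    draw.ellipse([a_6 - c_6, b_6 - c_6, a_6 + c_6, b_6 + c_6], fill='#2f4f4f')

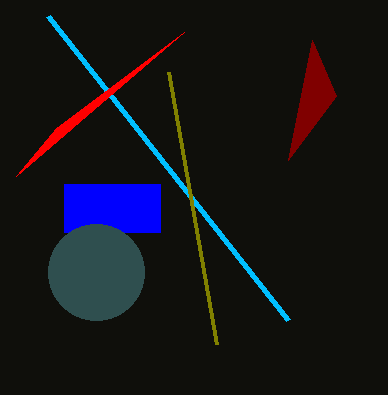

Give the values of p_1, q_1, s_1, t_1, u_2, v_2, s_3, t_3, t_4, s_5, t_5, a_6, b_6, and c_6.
p_1 = 64
q_1 = 184
s_1 = 160
t_1 = 232
u_2 = 288
v_2 = 160
s_3 = 288
t_3 = 320
t_4 = 176
s_5 = 216
t_5 = 344
a_6 = 96
b_6 = 272
c_6 = 48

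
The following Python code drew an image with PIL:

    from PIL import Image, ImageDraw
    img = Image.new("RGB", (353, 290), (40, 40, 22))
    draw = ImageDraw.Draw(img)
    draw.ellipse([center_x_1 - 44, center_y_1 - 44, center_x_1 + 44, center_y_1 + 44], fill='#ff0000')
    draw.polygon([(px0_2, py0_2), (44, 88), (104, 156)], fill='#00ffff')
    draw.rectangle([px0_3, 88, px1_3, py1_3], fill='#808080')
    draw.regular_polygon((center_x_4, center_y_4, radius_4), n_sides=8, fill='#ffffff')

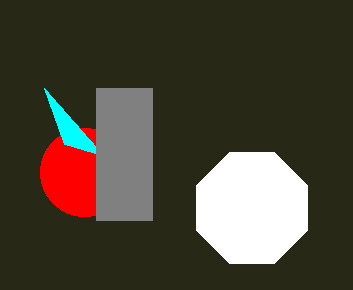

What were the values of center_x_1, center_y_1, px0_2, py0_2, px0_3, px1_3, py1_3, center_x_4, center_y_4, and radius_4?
center_x_1 = 84; center_y_1 = 172; px0_2 = 64; py0_2 = 144; px0_3 = 96; px1_3 = 152; py1_3 = 220; center_x_4 = 252; center_y_4 = 208; radius_4 = 60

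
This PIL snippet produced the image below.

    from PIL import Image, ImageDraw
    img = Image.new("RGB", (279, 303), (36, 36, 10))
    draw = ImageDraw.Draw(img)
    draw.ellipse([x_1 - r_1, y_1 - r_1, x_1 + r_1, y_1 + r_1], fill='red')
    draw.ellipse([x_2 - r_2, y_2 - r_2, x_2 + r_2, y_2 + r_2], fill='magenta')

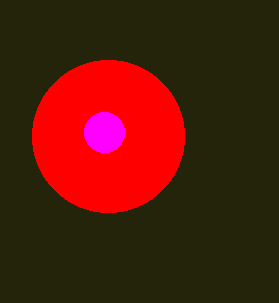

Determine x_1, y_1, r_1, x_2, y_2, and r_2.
x_1 = 108; y_1 = 136; r_1 = 76; x_2 = 104; y_2 = 132; r_2 = 20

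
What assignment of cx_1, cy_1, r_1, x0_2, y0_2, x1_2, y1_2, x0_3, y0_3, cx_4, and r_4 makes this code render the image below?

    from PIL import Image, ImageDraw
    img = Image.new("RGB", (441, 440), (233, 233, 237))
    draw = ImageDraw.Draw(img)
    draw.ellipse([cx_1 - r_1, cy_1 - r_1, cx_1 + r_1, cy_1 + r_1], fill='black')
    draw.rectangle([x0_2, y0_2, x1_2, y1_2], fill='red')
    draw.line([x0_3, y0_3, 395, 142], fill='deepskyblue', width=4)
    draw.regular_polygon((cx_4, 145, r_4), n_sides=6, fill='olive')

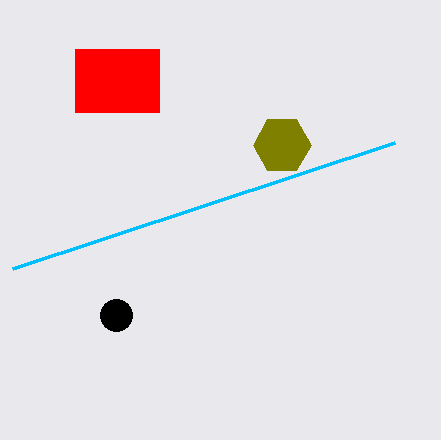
cx_1 = 116
cy_1 = 315
r_1 = 16
x0_2 = 75
y0_2 = 49
x1_2 = 159
y1_2 = 112
x0_3 = 13
y0_3 = 268
cx_4 = 282
r_4 = 29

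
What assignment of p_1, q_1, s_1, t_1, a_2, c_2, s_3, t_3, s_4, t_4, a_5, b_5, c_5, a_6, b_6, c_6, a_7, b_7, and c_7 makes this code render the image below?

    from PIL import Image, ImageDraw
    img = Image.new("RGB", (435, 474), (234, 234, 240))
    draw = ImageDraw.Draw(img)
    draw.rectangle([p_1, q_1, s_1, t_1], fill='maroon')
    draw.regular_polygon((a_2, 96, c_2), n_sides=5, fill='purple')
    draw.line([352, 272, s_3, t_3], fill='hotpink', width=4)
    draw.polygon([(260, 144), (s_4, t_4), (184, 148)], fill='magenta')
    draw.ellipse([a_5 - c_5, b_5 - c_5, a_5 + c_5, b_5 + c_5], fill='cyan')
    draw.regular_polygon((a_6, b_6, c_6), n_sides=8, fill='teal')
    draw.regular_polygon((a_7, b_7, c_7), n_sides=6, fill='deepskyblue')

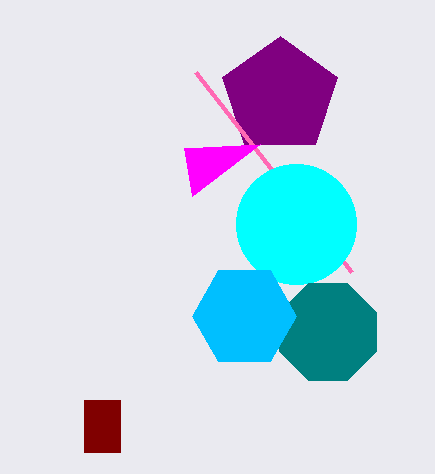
p_1 = 84
q_1 = 400
s_1 = 120
t_1 = 452
a_2 = 280
c_2 = 60
s_3 = 196
t_3 = 72
s_4 = 192
t_4 = 196
a_5 = 296
b_5 = 224
c_5 = 60
a_6 = 328
b_6 = 332
c_6 = 52
a_7 = 244
b_7 = 316
c_7 = 52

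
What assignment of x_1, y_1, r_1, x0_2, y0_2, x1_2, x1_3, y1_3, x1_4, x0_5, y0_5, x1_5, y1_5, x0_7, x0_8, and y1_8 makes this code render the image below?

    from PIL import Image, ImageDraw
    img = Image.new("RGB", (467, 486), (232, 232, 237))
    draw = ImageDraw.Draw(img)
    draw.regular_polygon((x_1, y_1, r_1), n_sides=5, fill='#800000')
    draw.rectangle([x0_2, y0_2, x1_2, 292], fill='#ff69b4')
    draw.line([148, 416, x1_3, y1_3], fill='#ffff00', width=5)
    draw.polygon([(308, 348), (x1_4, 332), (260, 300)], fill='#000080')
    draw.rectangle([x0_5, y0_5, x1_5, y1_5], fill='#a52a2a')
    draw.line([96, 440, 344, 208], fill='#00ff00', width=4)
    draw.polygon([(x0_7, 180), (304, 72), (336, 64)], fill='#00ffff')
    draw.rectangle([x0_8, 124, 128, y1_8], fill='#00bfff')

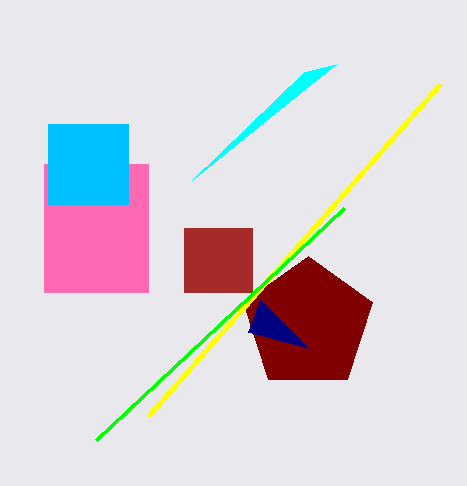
x_1 = 308; y_1 = 324; r_1 = 68; x0_2 = 44; y0_2 = 164; x1_2 = 148; x1_3 = 440; y1_3 = 84; x1_4 = 248; x0_5 = 184; y0_5 = 228; x1_5 = 252; y1_5 = 292; x0_7 = 192; x0_8 = 48; y1_8 = 204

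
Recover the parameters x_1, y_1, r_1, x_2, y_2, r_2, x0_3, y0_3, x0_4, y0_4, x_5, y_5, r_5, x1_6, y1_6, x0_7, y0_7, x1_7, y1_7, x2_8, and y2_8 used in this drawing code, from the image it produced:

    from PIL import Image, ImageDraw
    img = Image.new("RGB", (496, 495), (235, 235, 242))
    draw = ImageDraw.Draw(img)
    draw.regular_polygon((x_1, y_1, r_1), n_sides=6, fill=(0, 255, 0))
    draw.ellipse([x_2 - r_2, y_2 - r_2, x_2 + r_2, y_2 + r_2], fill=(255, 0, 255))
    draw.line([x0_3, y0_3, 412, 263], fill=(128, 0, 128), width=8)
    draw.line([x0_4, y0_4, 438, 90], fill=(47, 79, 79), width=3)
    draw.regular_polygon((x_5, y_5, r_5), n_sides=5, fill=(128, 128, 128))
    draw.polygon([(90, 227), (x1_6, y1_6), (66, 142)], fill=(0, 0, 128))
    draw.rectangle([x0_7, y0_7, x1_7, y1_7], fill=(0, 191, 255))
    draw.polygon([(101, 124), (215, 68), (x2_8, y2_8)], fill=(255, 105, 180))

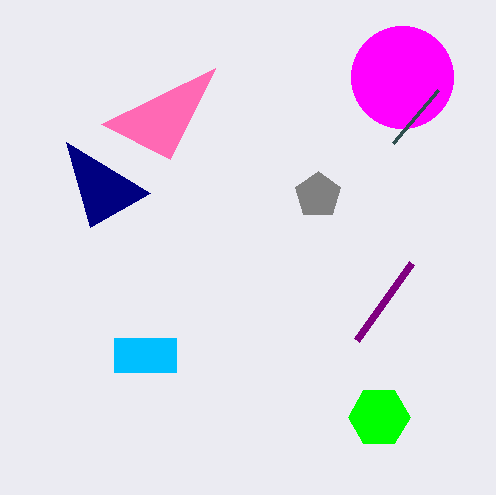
x_1 = 379, y_1 = 417, r_1 = 31, x_2 = 402, y_2 = 77, r_2 = 51, x0_3 = 357, y0_3 = 340, x0_4 = 393, y0_4 = 143, x_5 = 318, y_5 = 195, r_5 = 24, x1_6 = 150, y1_6 = 193, x0_7 = 114, y0_7 = 338, x1_7 = 176, y1_7 = 372, x2_8 = 170, y2_8 = 159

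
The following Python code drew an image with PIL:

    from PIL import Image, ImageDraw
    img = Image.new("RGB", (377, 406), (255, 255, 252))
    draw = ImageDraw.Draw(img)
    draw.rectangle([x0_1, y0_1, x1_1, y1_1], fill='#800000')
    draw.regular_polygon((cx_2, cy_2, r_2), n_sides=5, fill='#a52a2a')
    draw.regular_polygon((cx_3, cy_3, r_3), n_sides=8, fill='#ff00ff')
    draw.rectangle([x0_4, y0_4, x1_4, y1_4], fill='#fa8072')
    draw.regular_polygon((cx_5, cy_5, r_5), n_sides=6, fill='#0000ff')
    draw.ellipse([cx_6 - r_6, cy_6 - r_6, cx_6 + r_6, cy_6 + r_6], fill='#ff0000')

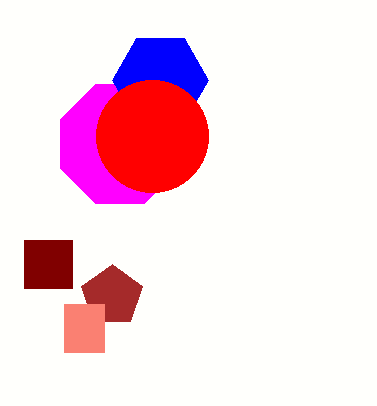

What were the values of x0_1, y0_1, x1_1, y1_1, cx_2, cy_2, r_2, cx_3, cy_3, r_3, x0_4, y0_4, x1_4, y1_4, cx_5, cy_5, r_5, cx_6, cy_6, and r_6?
x0_1 = 24; y0_1 = 240; x1_1 = 72; y1_1 = 288; cx_2 = 112; cy_2 = 296; r_2 = 32; cx_3 = 120; cy_3 = 144; r_3 = 64; x0_4 = 64; y0_4 = 304; x1_4 = 104; y1_4 = 352; cx_5 = 160; cy_5 = 80; r_5 = 48; cx_6 = 152; cy_6 = 136; r_6 = 56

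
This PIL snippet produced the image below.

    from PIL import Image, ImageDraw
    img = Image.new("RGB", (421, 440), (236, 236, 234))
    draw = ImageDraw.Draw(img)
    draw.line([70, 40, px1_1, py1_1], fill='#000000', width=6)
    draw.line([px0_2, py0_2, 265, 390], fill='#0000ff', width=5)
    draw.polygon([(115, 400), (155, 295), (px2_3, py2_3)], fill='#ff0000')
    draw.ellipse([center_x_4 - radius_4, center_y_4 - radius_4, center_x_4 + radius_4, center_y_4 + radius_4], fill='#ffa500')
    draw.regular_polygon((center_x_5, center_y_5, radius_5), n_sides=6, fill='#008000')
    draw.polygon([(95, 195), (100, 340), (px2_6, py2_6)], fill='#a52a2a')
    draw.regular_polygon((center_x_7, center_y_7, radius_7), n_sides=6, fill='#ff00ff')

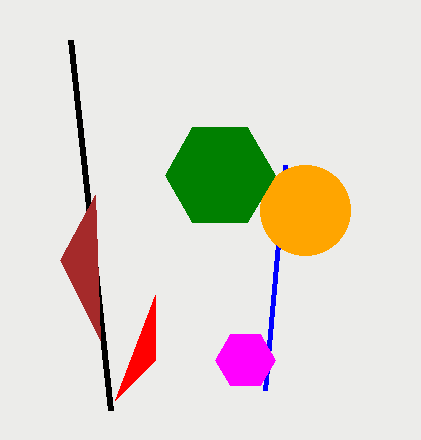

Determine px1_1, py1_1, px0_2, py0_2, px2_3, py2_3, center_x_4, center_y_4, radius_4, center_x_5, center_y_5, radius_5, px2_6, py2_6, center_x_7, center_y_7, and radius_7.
px1_1 = 110; py1_1 = 410; px0_2 = 285; py0_2 = 165; px2_3 = 155; py2_3 = 360; center_x_4 = 305; center_y_4 = 210; radius_4 = 45; center_x_5 = 220; center_y_5 = 175; radius_5 = 55; px2_6 = 60; py2_6 = 260; center_x_7 = 245; center_y_7 = 360; radius_7 = 30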